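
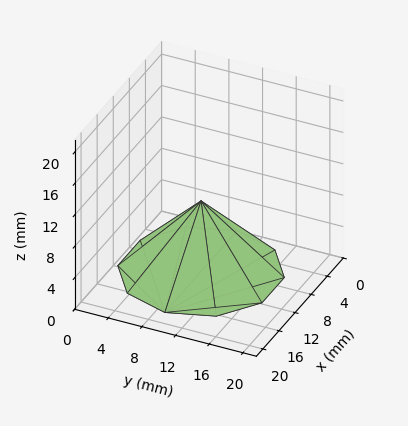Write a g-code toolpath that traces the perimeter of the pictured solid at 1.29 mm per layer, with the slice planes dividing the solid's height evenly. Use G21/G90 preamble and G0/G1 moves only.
Reading the render: the shape is a regular 10-sided pyramid, base circumscribed radius ≈ 9 mm, apex at z ≈ 9 mm (dimensions read to the nearest mm from the axis ticks). For the g-code, the solid's height is divided into equal slices at the stated Δz and each level perimeter traced with G1 moves after a G0 lift.

; perimeter-only toolpath
G21 ; units = mm
G90 ; absolute positioning
G28 ; home
; layer 1
G0 Z1.29
G0 X16.71 Y9.00
G1 X15.24 Y13.53
G1 X11.38 Y16.34
G1 X6.62 Y16.34
G1 X2.76 Y13.53
G1 X1.29 Y9.00
G1 X2.76 Y4.47
G1 X6.62 Y1.66
G1 X11.38 Y1.66
G1 X15.24 Y4.47
G1 X16.71 Y9.00
; layer 2
G0 Z2.57
G0 X15.43 Y9.00
G1 X14.20 Y12.78
G1 X10.99 Y15.11
G1 X7.01 Y15.11
G1 X3.80 Y12.78
G1 X2.57 Y9.00
G1 X3.80 Y5.22
G1 X7.01 Y2.89
G1 X10.99 Y2.89
G1 X14.20 Y5.22
G1 X15.43 Y9.00
; layer 3
G0 Z3.86
G0 X14.14 Y9.00
G1 X13.16 Y12.02
G1 X10.59 Y13.89
G1 X7.41 Y13.89
G1 X4.84 Y12.02
G1 X3.86 Y9.00
G1 X4.84 Y5.98
G1 X7.41 Y4.11
G1 X10.59 Y4.11
G1 X13.16 Y5.98
G1 X14.14 Y9.00
; layer 4
G0 Z5.14
G0 X12.86 Y9.00
G1 X12.12 Y11.27
G1 X10.19 Y12.67
G1 X7.81 Y12.67
G1 X5.88 Y11.27
G1 X5.14 Y9.00
G1 X5.88 Y6.73
G1 X7.81 Y5.33
G1 X10.19 Y5.33
G1 X12.12 Y6.73
G1 X12.86 Y9.00
; layer 5
G0 Z6.43
G0 X11.57 Y9.00
G1 X11.08 Y10.51
G1 X9.79 Y11.45
G1 X8.21 Y11.45
G1 X6.92 Y10.51
G1 X6.43 Y9.00
G1 X6.92 Y7.49
G1 X8.21 Y6.55
G1 X9.79 Y6.55
G1 X11.08 Y7.49
G1 X11.57 Y9.00
; layer 6
G0 Z7.71
G0 X10.29 Y9.00
G1 X10.04 Y9.76
G1 X9.40 Y10.22
G1 X8.60 Y10.22
G1 X7.96 Y9.76
G1 X7.71 Y9.00
G1 X7.96 Y8.24
G1 X8.60 Y7.78
G1 X9.40 Y7.78
G1 X10.04 Y8.24
G1 X10.29 Y9.00
M2 ; end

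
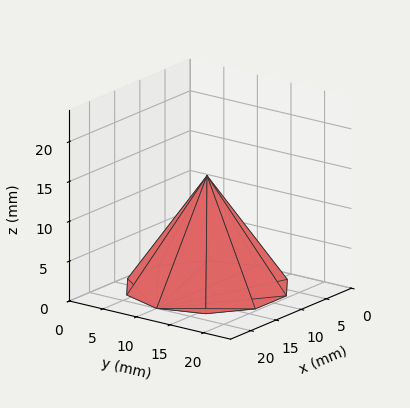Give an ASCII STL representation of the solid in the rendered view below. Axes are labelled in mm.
Reading the render: the shape is a regular 10-sided pyramid, base circumscribed radius ≈ 10 mm, apex at z ≈ 14 mm (dimensions read to the nearest mm from the axis ticks). For the STL, each face is triangulated and given an outward normal.

solid part
  facet normal 0.0000 0.0000 -1.0000
    outer loop
      vertex 13.09 19.51 0.00
      vertex 18.09 15.88 0.00
      vertex 20.00 10.00 0.00
    endloop
  endfacet
  facet normal 0.0000 0.0000 -1.0000
    outer loop
      vertex 6.91 19.51 0.00
      vertex 13.09 19.51 0.00
      vertex 20.00 10.00 0.00
    endloop
  endfacet
  facet normal 0.0000 0.0000 -1.0000
    outer loop
      vertex 1.91 15.88 0.00
      vertex 6.91 19.51 0.00
      vertex 20.00 10.00 0.00
    endloop
  endfacet
  facet normal 0.0000 0.0000 -1.0000
    outer loop
      vertex 0.00 10.00 0.00
      vertex 1.91 15.88 0.00
      vertex 20.00 10.00 0.00
    endloop
  endfacet
  facet normal 0.0000 0.0000 -1.0000
    outer loop
      vertex 1.91 4.12 0.00
      vertex 0.00 10.00 0.00
      vertex 20.00 10.00 0.00
    endloop
  endfacet
  facet normal 0.0000 0.0000 -1.0000
    outer loop
      vertex 6.91 0.49 0.00
      vertex 1.91 4.12 0.00
      vertex 20.00 10.00 0.00
    endloop
  endfacet
  facet normal 0.0000 0.0000 -1.0000
    outer loop
      vertex 13.09 0.49 0.00
      vertex 6.91 0.49 0.00
      vertex 20.00 10.00 0.00
    endloop
  endfacet
  facet normal 0.0000 0.0000 -1.0000
    outer loop
      vertex 18.09 4.12 0.00
      vertex 13.09 0.49 0.00
      vertex 20.00 10.00 0.00
    endloop
  endfacet
  facet normal 0.7867 0.2555 0.5619
    outer loop
      vertex 20.00 10.00 0.00
      vertex 18.09 15.88 0.00
      vertex 10.00 10.00 14.00
    endloop
  endfacet
  facet normal 0.4860 0.6694 0.5620
    outer loop
      vertex 18.09 15.88 0.00
      vertex 13.09 19.51 0.00
      vertex 10.00 10.00 14.00
    endloop
  endfacet
  facet normal 0.0000 0.8272 0.5619
    outer loop
      vertex 13.09 19.51 0.00
      vertex 6.91 19.51 0.00
      vertex 10.00 10.00 14.00
    endloop
  endfacet
  facet normal -0.4860 0.6694 0.5620
    outer loop
      vertex 6.91 19.51 0.00
      vertex 1.91 15.88 0.00
      vertex 10.00 10.00 14.00
    endloop
  endfacet
  facet normal -0.7867 0.2555 0.5619
    outer loop
      vertex 1.91 15.88 0.00
      vertex 0.00 10.00 0.00
      vertex 10.00 10.00 14.00
    endloop
  endfacet
  facet normal -0.7867 -0.2555 0.5619
    outer loop
      vertex 0.00 10.00 0.00
      vertex 1.91 4.12 0.00
      vertex 10.00 10.00 14.00
    endloop
  endfacet
  facet normal -0.4860 -0.6694 0.5620
    outer loop
      vertex 1.91 4.12 0.00
      vertex 6.91 0.49 0.00
      vertex 10.00 10.00 14.00
    endloop
  endfacet
  facet normal 0.0000 -0.8272 0.5619
    outer loop
      vertex 6.91 0.49 0.00
      vertex 13.09 0.49 0.00
      vertex 10.00 10.00 14.00
    endloop
  endfacet
  facet normal 0.4860 -0.6694 0.5620
    outer loop
      vertex 13.09 0.49 0.00
      vertex 18.09 4.12 0.00
      vertex 10.00 10.00 14.00
    endloop
  endfacet
  facet normal 0.7867 -0.2555 0.5619
    outer loop
      vertex 18.09 4.12 0.00
      vertex 20.00 10.00 0.00
      vertex 10.00 10.00 14.00
    endloop
  endfacet
endsolid part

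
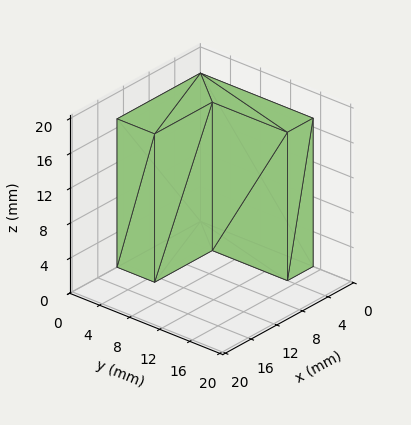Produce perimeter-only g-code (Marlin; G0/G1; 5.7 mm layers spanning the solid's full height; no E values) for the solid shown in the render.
Reading the render: the shape is an L-shaped prism: outer 13 × 15 mm, arm thicknesses ≈ 5 mm (horizontal) and 4 mm (vertical), extruded 17 mm in z (dimensions read to the nearest mm from the axis ticks). For the g-code, the solid's height is divided into equal slices at the stated Δz and each level perimeter traced with G1 moves after a G0 lift.

; perimeter-only toolpath
G21 ; units = mm
G90 ; absolute positioning
G28 ; home
; layer 1
G0 Z5.7
G0 X0.0 Y0.0
G1 X13.0 Y0.0
G1 X13.0 Y5.0
G1 X4.0 Y5.0
G1 X4.0 Y15.0
G1 X0.0 Y15.0
G1 X0.0 Y0.0
; layer 2
G0 Z11.3
G0 X0.0 Y0.0
G1 X13.0 Y0.0
G1 X13.0 Y5.0
G1 X4.0 Y5.0
G1 X4.0 Y15.0
G1 X0.0 Y15.0
G1 X0.0 Y0.0
; layer 3
G0 Z17.0
G0 X0.0 Y0.0
G1 X13.0 Y0.0
G1 X13.0 Y5.0
G1 X4.0 Y5.0
G1 X4.0 Y15.0
G1 X0.0 Y15.0
G1 X0.0 Y0.0
M2 ; end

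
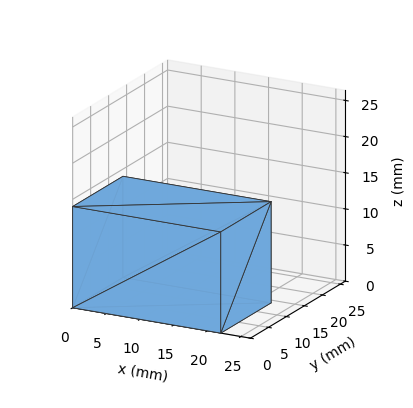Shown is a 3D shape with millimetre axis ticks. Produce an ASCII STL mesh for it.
Reading the render: the shape is a rectangular box, roughly 22 × 14 mm footprint and 14 mm tall (dimensions read to the nearest mm from the axis ticks). For the STL, each face is triangulated and given an outward normal.

solid part
  facet normal 0.0000 0.0000 -1.0000
    outer loop
      vertex 22.0 14.0 0.0
      vertex 22.0 0.0 0.0
      vertex 0.0 0.0 0.0
    endloop
  endfacet
  facet normal 0.0000 0.0000 -1.0000
    outer loop
      vertex 0.0 14.0 0.0
      vertex 22.0 14.0 0.0
      vertex 0.0 0.0 0.0
    endloop
  endfacet
  facet normal 0.0000 0.0000 1.0000
    outer loop
      vertex 0.0 0.0 14.0
      vertex 22.0 0.0 14.0
      vertex 22.0 14.0 14.0
    endloop
  endfacet
  facet normal 0.0000 0.0000 1.0000
    outer loop
      vertex 0.0 0.0 14.0
      vertex 22.0 14.0 14.0
      vertex 0.0 14.0 14.0
    endloop
  endfacet
  facet normal 0.0000 -1.0000 0.0000
    outer loop
      vertex 0.0 0.0 0.0
      vertex 22.0 0.0 0.0
      vertex 22.0 0.0 14.0
    endloop
  endfacet
  facet normal 0.0000 -1.0000 0.0000
    outer loop
      vertex 0.0 0.0 0.0
      vertex 22.0 0.0 14.0
      vertex 0.0 0.0 14.0
    endloop
  endfacet
  facet normal 0.0000 1.0000 0.0000
    outer loop
      vertex 22.0 14.0 14.0
      vertex 22.0 14.0 0.0
      vertex 0.0 14.0 0.0
    endloop
  endfacet
  facet normal 0.0000 1.0000 0.0000
    outer loop
      vertex 0.0 14.0 14.0
      vertex 22.0 14.0 14.0
      vertex 0.0 14.0 0.0
    endloop
  endfacet
  facet normal -1.0000 0.0000 0.0000
    outer loop
      vertex 0.0 14.0 14.0
      vertex 0.0 14.0 0.0
      vertex 0.0 0.0 0.0
    endloop
  endfacet
  facet normal -1.0000 0.0000 0.0000
    outer loop
      vertex 0.0 0.0 14.0
      vertex 0.0 14.0 14.0
      vertex 0.0 0.0 0.0
    endloop
  endfacet
  facet normal 1.0000 0.0000 0.0000
    outer loop
      vertex 22.0 0.0 0.0
      vertex 22.0 14.0 0.0
      vertex 22.0 14.0 14.0
    endloop
  endfacet
  facet normal 1.0000 0.0000 0.0000
    outer loop
      vertex 22.0 0.0 0.0
      vertex 22.0 14.0 14.0
      vertex 22.0 0.0 14.0
    endloop
  endfacet
endsolid part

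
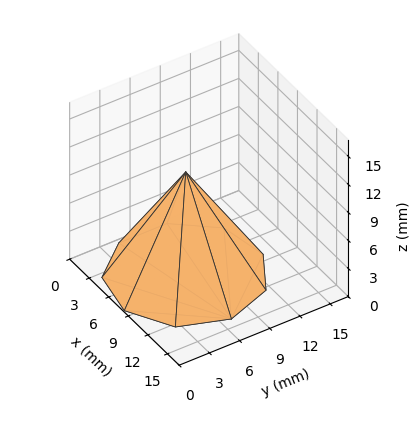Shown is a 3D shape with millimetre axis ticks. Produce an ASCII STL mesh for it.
Reading the render: the shape is a regular 9-sided pyramid, base circumscribed radius ≈ 7 mm, apex at z ≈ 11 mm (dimensions read to the nearest mm from the axis ticks). For the STL, each face is triangulated and given an outward normal.

solid part
  facet normal 0.0000 0.0000 -1.0000
    outer loop
      vertex 8.22 13.89 0.00
      vertex 12.36 11.50 0.00
      vertex 14.00 7.00 0.00
    endloop
  endfacet
  facet normal 0.0000 0.0000 -1.0000
    outer loop
      vertex 3.50 13.06 0.00
      vertex 8.22 13.89 0.00
      vertex 14.00 7.00 0.00
    endloop
  endfacet
  facet normal 0.0000 0.0000 -1.0000
    outer loop
      vertex 0.42 9.39 0.00
      vertex 3.50 13.06 0.00
      vertex 14.00 7.00 0.00
    endloop
  endfacet
  facet normal 0.0000 0.0000 -1.0000
    outer loop
      vertex 0.42 4.61 0.00
      vertex 0.42 9.39 0.00
      vertex 14.00 7.00 0.00
    endloop
  endfacet
  facet normal 0.0000 0.0000 -1.0000
    outer loop
      vertex 3.50 0.94 0.00
      vertex 0.42 4.61 0.00
      vertex 14.00 7.00 0.00
    endloop
  endfacet
  facet normal 0.0000 0.0000 -1.0000
    outer loop
      vertex 8.22 0.11 0.00
      vertex 3.50 0.94 0.00
      vertex 14.00 7.00 0.00
    endloop
  endfacet
  facet normal 0.0000 0.0000 -1.0000
    outer loop
      vertex 12.36 2.50 0.00
      vertex 8.22 0.11 0.00
      vertex 14.00 7.00 0.00
    endloop
  endfacet
  facet normal 0.8064 0.2939 0.5132
    outer loop
      vertex 14.00 7.00 0.00
      vertex 12.36 11.50 0.00
      vertex 7.00 7.00 11.00
    endloop
  endfacet
  facet normal 0.4291 0.7433 0.5132
    outer loop
      vertex 12.36 11.50 0.00
      vertex 8.22 13.89 0.00
      vertex 7.00 7.00 11.00
    endloop
  endfacet
  facet normal -0.1487 0.8454 0.5130
    outer loop
      vertex 8.22 13.89 0.00
      vertex 3.50 13.06 0.00
      vertex 7.00 7.00 11.00
    endloop
  endfacet
  facet normal -0.6574 0.5518 0.5132
    outer loop
      vertex 3.50 13.06 0.00
      vertex 0.42 9.39 0.00
      vertex 7.00 7.00 11.00
    endloop
  endfacet
  facet normal -0.8582 0.0000 0.5133
    outer loop
      vertex 0.42 9.39 0.00
      vertex 0.42 4.61 0.00
      vertex 7.00 7.00 11.00
    endloop
  endfacet
  facet normal -0.6574 -0.5518 0.5132
    outer loop
      vertex 0.42 4.61 0.00
      vertex 3.50 0.94 0.00
      vertex 7.00 7.00 11.00
    endloop
  endfacet
  facet normal -0.1487 -0.8454 0.5130
    outer loop
      vertex 3.50 0.94 0.00
      vertex 8.22 0.11 0.00
      vertex 7.00 7.00 11.00
    endloop
  endfacet
  facet normal 0.4291 -0.7433 0.5132
    outer loop
      vertex 8.22 0.11 0.00
      vertex 12.36 2.50 0.00
      vertex 7.00 7.00 11.00
    endloop
  endfacet
  facet normal 0.8064 -0.2939 0.5132
    outer loop
      vertex 12.36 2.50 0.00
      vertex 14.00 7.00 0.00
      vertex 7.00 7.00 11.00
    endloop
  endfacet
endsolid part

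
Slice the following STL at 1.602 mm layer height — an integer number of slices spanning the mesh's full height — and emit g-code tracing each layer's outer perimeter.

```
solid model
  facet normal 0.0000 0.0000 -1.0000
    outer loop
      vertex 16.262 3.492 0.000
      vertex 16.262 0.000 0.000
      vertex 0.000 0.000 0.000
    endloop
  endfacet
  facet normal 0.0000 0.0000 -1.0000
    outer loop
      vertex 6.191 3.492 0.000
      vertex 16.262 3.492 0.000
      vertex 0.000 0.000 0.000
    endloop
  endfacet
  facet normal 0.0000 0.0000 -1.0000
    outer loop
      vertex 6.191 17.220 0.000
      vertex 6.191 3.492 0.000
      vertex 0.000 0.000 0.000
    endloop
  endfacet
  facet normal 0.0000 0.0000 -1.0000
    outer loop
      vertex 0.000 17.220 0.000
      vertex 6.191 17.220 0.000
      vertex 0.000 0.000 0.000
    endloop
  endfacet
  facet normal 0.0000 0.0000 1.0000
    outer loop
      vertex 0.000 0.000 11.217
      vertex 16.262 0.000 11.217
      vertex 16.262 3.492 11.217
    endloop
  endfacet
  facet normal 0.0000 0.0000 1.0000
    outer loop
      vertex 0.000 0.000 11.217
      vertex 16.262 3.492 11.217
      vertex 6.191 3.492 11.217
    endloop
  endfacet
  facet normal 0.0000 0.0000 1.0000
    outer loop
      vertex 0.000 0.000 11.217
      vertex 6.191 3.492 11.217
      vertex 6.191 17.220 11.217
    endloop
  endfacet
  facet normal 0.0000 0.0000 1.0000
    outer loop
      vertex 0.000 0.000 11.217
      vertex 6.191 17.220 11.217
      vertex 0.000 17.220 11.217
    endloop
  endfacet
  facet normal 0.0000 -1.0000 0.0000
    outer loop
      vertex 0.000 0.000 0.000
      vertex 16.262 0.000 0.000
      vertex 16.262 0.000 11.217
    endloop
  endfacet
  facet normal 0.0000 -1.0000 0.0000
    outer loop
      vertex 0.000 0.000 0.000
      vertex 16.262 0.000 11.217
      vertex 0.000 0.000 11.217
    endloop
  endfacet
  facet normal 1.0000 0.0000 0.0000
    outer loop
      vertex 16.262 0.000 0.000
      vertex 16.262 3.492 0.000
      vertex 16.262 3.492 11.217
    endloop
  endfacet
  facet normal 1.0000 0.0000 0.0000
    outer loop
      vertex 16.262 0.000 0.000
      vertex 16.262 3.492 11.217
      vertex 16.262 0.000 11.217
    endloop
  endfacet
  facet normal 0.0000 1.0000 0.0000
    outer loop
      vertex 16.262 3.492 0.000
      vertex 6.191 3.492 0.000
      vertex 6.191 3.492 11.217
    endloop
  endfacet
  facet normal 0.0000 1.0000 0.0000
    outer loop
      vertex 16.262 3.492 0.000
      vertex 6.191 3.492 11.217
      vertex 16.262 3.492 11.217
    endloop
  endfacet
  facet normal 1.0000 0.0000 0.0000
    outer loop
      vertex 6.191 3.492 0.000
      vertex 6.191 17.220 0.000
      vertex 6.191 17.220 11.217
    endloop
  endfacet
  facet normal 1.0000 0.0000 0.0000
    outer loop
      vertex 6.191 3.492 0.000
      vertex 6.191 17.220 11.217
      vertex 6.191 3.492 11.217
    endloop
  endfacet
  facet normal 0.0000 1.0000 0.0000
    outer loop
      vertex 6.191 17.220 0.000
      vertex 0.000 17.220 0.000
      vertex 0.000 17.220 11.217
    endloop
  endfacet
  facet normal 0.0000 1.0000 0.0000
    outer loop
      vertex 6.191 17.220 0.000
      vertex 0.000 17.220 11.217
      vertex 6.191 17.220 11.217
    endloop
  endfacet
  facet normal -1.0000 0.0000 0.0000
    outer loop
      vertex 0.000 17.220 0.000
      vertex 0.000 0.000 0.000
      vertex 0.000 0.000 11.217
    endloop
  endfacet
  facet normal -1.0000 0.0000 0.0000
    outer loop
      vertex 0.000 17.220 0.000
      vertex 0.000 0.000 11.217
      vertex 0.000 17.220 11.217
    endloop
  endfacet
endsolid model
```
; perimeter-only toolpath
G21 ; units = mm
G90 ; absolute positioning
G28 ; home
; layer 1
G0 Z1.602
G0 X0.000 Y0.000
G1 X16.262 Y0.000
G1 X16.262 Y3.492
G1 X6.191 Y3.492
G1 X6.191 Y17.220
G1 X0.000 Y17.220
G1 X0.000 Y0.000
; layer 2
G0 Z3.205
G0 X0.000 Y0.000
G1 X16.262 Y0.000
G1 X16.262 Y3.492
G1 X6.191 Y3.492
G1 X6.191 Y17.220
G1 X0.000 Y17.220
G1 X0.000 Y0.000
; layer 3
G0 Z4.807
G0 X0.000 Y0.000
G1 X16.262 Y0.000
G1 X16.262 Y3.492
G1 X6.191 Y3.492
G1 X6.191 Y17.220
G1 X0.000 Y17.220
G1 X0.000 Y0.000
; layer 4
G0 Z6.410
G0 X0.000 Y0.000
G1 X16.262 Y0.000
G1 X16.262 Y3.492
G1 X6.191 Y3.492
G1 X6.191 Y17.220
G1 X0.000 Y17.220
G1 X0.000 Y0.000
; layer 5
G0 Z8.012
G0 X0.000 Y0.000
G1 X16.262 Y0.000
G1 X16.262 Y3.492
G1 X6.191 Y3.492
G1 X6.191 Y17.220
G1 X0.000 Y17.220
G1 X0.000 Y0.000
; layer 6
G0 Z9.615
G0 X0.000 Y0.000
G1 X16.262 Y0.000
G1 X16.262 Y3.492
G1 X6.191 Y3.492
G1 X6.191 Y17.220
G1 X0.000 Y17.220
G1 X0.000 Y0.000
; layer 7
G0 Z11.217
G0 X0.000 Y0.000
G1 X16.262 Y0.000
G1 X16.262 Y3.492
G1 X6.191 Y3.492
G1 X6.191 Y17.220
G1 X0.000 Y17.220
G1 X0.000 Y0.000
M2 ; end

The solid is an L-shaped prism: outer 16.3 × 17.2 mm, arm thicknesses ≈ 3.49 mm (horizontal) and 6.19 mm (vertical), extruded 11.2 mm in z. Slicing at Δz = 1.602 mm — 7 equal slices spanning the solid's height, so layer i sits at z = i·h/7 — gives 7 non-empty perimeters. Each is a 6-segment closed polygon; G0 lifts to the layer z and rapids to the start vertex, then G1 traces the edges.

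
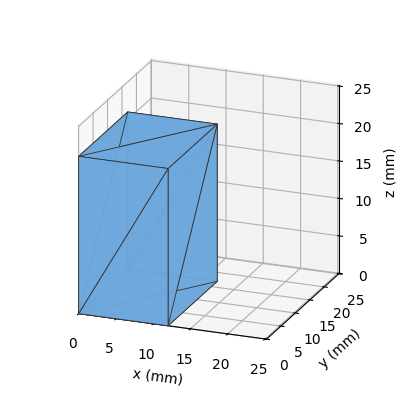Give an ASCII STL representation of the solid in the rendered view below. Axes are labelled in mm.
Reading the render: the shape is a rectangular box, roughly 12 × 17 mm footprint and 21 mm tall (dimensions read to the nearest mm from the axis ticks). For the STL, each face is triangulated and given an outward normal.

solid part
  facet normal 0.0000 0.0000 -1.0000
    outer loop
      vertex 12.00 17.00 0.00
      vertex 12.00 0.00 0.00
      vertex 0.00 0.00 0.00
    endloop
  endfacet
  facet normal 0.0000 0.0000 -1.0000
    outer loop
      vertex 0.00 17.00 0.00
      vertex 12.00 17.00 0.00
      vertex 0.00 0.00 0.00
    endloop
  endfacet
  facet normal 0.0000 0.0000 1.0000
    outer loop
      vertex 0.00 0.00 21.00
      vertex 12.00 0.00 21.00
      vertex 12.00 17.00 21.00
    endloop
  endfacet
  facet normal 0.0000 0.0000 1.0000
    outer loop
      vertex 0.00 0.00 21.00
      vertex 12.00 17.00 21.00
      vertex 0.00 17.00 21.00
    endloop
  endfacet
  facet normal 0.0000 -1.0000 0.0000
    outer loop
      vertex 0.00 0.00 0.00
      vertex 12.00 0.00 0.00
      vertex 12.00 0.00 21.00
    endloop
  endfacet
  facet normal 0.0000 -1.0000 0.0000
    outer loop
      vertex 0.00 0.00 0.00
      vertex 12.00 0.00 21.00
      vertex 0.00 0.00 21.00
    endloop
  endfacet
  facet normal 0.0000 1.0000 0.0000
    outer loop
      vertex 12.00 17.00 21.00
      vertex 12.00 17.00 0.00
      vertex 0.00 17.00 0.00
    endloop
  endfacet
  facet normal 0.0000 1.0000 0.0000
    outer loop
      vertex 0.00 17.00 21.00
      vertex 12.00 17.00 21.00
      vertex 0.00 17.00 0.00
    endloop
  endfacet
  facet normal -1.0000 0.0000 0.0000
    outer loop
      vertex 0.00 17.00 21.00
      vertex 0.00 17.00 0.00
      vertex 0.00 0.00 0.00
    endloop
  endfacet
  facet normal -1.0000 0.0000 0.0000
    outer loop
      vertex 0.00 0.00 21.00
      vertex 0.00 17.00 21.00
      vertex 0.00 0.00 0.00
    endloop
  endfacet
  facet normal 1.0000 0.0000 0.0000
    outer loop
      vertex 12.00 0.00 0.00
      vertex 12.00 17.00 0.00
      vertex 12.00 17.00 21.00
    endloop
  endfacet
  facet normal 1.0000 0.0000 0.0000
    outer loop
      vertex 12.00 0.00 0.00
      vertex 12.00 17.00 21.00
      vertex 12.00 0.00 21.00
    endloop
  endfacet
endsolid part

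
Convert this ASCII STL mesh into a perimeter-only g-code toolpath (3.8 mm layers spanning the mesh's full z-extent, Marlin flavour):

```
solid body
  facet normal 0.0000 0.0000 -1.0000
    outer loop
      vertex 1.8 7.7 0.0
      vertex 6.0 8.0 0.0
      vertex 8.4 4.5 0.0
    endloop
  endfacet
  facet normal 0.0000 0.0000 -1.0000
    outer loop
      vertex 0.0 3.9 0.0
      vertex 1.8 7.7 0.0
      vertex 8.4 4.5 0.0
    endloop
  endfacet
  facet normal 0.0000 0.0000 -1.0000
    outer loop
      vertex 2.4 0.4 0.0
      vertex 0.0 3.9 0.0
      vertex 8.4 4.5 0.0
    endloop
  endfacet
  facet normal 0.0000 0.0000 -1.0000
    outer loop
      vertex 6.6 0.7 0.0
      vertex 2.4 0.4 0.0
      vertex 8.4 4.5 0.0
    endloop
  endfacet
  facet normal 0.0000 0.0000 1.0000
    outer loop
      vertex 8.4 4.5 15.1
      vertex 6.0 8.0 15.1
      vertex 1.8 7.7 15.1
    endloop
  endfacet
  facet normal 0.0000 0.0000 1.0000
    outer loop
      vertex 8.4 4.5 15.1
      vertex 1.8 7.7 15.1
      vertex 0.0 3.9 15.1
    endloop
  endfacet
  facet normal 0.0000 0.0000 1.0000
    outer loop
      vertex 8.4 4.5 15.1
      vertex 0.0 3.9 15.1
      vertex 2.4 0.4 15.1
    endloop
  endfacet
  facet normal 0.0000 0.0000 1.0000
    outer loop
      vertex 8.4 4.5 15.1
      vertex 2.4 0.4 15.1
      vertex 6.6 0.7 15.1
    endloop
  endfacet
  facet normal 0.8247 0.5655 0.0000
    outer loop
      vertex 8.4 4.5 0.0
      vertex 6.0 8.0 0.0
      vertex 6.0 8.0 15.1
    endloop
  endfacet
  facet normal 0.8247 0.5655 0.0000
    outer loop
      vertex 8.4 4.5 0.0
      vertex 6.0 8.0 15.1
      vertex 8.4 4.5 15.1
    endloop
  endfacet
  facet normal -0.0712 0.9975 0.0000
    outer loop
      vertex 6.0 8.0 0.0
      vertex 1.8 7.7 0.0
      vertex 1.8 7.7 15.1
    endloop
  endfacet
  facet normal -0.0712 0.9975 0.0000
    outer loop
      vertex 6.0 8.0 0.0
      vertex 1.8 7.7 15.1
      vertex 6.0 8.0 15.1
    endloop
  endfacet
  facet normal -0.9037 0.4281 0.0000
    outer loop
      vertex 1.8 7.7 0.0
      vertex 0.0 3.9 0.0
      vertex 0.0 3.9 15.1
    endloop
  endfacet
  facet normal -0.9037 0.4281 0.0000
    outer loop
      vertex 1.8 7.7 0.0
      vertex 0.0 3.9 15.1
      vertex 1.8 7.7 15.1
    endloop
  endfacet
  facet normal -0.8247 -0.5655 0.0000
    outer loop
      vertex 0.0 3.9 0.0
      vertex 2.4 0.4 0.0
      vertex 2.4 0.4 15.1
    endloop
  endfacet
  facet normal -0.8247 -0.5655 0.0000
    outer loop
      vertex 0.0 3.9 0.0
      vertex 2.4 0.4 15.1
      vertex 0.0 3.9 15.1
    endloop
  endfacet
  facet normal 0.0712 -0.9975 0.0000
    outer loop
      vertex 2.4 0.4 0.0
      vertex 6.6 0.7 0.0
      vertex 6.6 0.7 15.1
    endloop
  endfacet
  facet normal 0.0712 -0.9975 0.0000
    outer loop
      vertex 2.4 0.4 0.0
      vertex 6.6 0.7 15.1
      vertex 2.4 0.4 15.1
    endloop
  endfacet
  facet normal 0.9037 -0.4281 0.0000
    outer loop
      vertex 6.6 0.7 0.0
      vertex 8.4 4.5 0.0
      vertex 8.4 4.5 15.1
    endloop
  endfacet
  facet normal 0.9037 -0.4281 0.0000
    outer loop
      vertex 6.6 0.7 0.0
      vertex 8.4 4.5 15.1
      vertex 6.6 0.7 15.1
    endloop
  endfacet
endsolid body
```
; perimeter-only toolpath
G21 ; units = mm
G90 ; absolute positioning
G28 ; home
; layer 1
G0 Z3.8
G0 X8.4 Y4.5
G1 X6.0 Y8.0
G1 X1.8 Y7.7
G1 X0.0 Y3.9
G1 X2.4 Y0.4
G1 X6.6 Y0.7
G1 X8.4 Y4.5
; layer 2
G0 Z7.5
G0 X8.4 Y4.5
G1 X6.0 Y8.0
G1 X1.8 Y7.7
G1 X0.0 Y3.9
G1 X2.4 Y0.4
G1 X6.6 Y0.7
G1 X8.4 Y4.5
; layer 3
G0 Z11.3
G0 X8.4 Y4.5
G1 X6.0 Y8.0
G1 X1.8 Y7.7
G1 X0.0 Y3.9
G1 X2.4 Y0.4
G1 X6.6 Y0.7
G1 X8.4 Y4.5
; layer 4
G0 Z15.1
G0 X8.4 Y4.5
G1 X6.0 Y8.0
G1 X1.8 Y7.7
G1 X0.0 Y3.9
G1 X2.4 Y0.4
G1 X6.6 Y0.7
G1 X8.4 Y4.5
M2 ; end

The solid is a regular 6-sided prism (a cylinder approximated with 6 flat sides), circumscribed radius ≈ 4.2 mm, height ≈ 15.1 mm. Slicing at Δz = 3.8 mm — 4 equal slices spanning the solid's height, so layer i sits at z = i·h/4 — gives 4 non-empty perimeters. Each is a 6-segment closed polygon; G0 lifts to the layer z and rapids to the start vertex, then G1 traces the edges.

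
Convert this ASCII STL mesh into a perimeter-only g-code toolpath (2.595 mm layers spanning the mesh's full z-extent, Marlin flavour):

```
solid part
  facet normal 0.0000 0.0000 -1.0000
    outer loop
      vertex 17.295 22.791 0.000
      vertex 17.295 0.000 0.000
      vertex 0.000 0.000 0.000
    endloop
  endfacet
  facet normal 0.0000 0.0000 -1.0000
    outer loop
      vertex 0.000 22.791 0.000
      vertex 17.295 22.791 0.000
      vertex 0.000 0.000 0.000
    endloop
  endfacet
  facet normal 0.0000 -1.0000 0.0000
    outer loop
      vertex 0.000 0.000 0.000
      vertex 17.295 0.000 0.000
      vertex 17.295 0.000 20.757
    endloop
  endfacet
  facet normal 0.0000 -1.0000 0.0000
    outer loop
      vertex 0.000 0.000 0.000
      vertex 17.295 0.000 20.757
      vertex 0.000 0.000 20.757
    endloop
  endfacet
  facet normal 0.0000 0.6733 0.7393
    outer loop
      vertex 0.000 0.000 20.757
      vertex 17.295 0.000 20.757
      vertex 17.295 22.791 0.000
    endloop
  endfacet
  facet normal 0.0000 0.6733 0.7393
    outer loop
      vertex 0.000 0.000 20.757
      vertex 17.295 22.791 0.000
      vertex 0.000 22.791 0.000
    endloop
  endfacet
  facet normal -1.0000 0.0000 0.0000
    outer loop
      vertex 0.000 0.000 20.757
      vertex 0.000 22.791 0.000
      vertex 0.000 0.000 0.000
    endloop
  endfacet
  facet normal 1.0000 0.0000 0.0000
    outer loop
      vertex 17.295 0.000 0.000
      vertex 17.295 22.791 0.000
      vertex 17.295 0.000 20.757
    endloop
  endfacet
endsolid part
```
; perimeter-only toolpath
G21 ; units = mm
G90 ; absolute positioning
G28 ; home
; layer 1
G0 Z2.595
G0 X0.000 Y0.000
G1 X17.295 Y0.000
G1 X17.295 Y19.942
G1 X0.000 Y19.942
G1 X0.000 Y0.000
; layer 2
G0 Z5.189
G0 X0.000 Y0.000
G1 X17.295 Y0.000
G1 X17.295 Y17.093
G1 X0.000 Y17.093
G1 X0.000 Y0.000
; layer 3
G0 Z7.784
G0 X0.000 Y0.000
G1 X17.295 Y0.000
G1 X17.295 Y14.244
G1 X0.000 Y14.244
G1 X0.000 Y0.000
; layer 4
G0 Z10.379
G0 X0.000 Y0.000
G1 X17.295 Y0.000
G1 X17.295 Y11.396
G1 X0.000 Y11.396
G1 X0.000 Y0.000
; layer 5
G0 Z12.973
G0 X0.000 Y0.000
G1 X17.295 Y0.000
G1 X17.295 Y8.547
G1 X0.000 Y8.547
G1 X0.000 Y0.000
; layer 6
G0 Z15.568
G0 X0.000 Y0.000
G1 X17.295 Y0.000
G1 X17.295 Y5.698
G1 X0.000 Y5.698
G1 X0.000 Y0.000
; layer 7
G0 Z18.162
G0 X0.000 Y0.000
G1 X17.295 Y0.000
G1 X17.295 Y2.849
G1 X0.000 Y2.849
G1 X0.000 Y0.000
M2 ; end

The solid is a wedge (ramp): 17.3 × 22.8 mm base, rising to 20.8 mm along the y=0 edge and sloping linearly to z=0 at y=22.8. Slicing at Δz = 2.595 mm — 8 equal slices spanning the solid's height, so layer i sits at z = i·h/8 — gives 7 non-empty perimeters. Each is a 4-segment closed polygon; G0 lifts to the layer z and rapids to the start vertex, then G1 traces the edges. The cross-section shrinks linearly with z (the slice at the apex is degenerate and omitted).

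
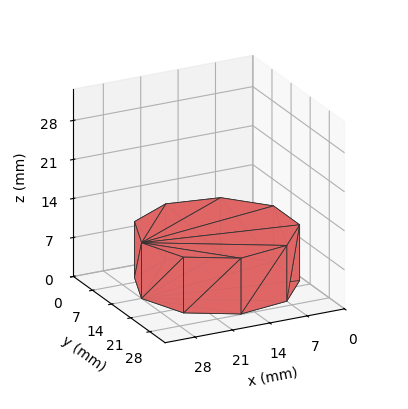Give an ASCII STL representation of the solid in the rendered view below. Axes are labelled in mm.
Reading the render: the shape is a regular 9-sided prism (a cylinder approximated with 9 flat sides), circumscribed radius ≈ 14 mm, height ≈ 10 mm (dimensions read to the nearest mm from the axis ticks). For the STL, each face is triangulated and given an outward normal.

solid part
  facet normal 0.0000 0.0000 -1.0000
    outer loop
      vertex 16.431 27.787 0.000
      vertex 24.725 22.999 0.000
      vertex 28.000 14.000 0.000
    endloop
  endfacet
  facet normal 0.0000 0.0000 -1.0000
    outer loop
      vertex 7.000 26.124 0.000
      vertex 16.431 27.787 0.000
      vertex 28.000 14.000 0.000
    endloop
  endfacet
  facet normal 0.0000 0.0000 -1.0000
    outer loop
      vertex 0.844 18.788 0.000
      vertex 7.000 26.124 0.000
      vertex 28.000 14.000 0.000
    endloop
  endfacet
  facet normal 0.0000 0.0000 -1.0000
    outer loop
      vertex 0.844 9.212 0.000
      vertex 0.844 18.788 0.000
      vertex 28.000 14.000 0.000
    endloop
  endfacet
  facet normal 0.0000 0.0000 -1.0000
    outer loop
      vertex 7.000 1.876 0.000
      vertex 0.844 9.212 0.000
      vertex 28.000 14.000 0.000
    endloop
  endfacet
  facet normal 0.0000 0.0000 -1.0000
    outer loop
      vertex 16.431 0.213 0.000
      vertex 7.000 1.876 0.000
      vertex 28.000 14.000 0.000
    endloop
  endfacet
  facet normal 0.0000 0.0000 -1.0000
    outer loop
      vertex 24.725 5.001 0.000
      vertex 16.431 0.213 0.000
      vertex 28.000 14.000 0.000
    endloop
  endfacet
  facet normal 0.0000 0.0000 1.0000
    outer loop
      vertex 28.000 14.000 10.000
      vertex 24.725 22.999 10.000
      vertex 16.431 27.787 10.000
    endloop
  endfacet
  facet normal 0.0000 0.0000 1.0000
    outer loop
      vertex 28.000 14.000 10.000
      vertex 16.431 27.787 10.000
      vertex 7.000 26.124 10.000
    endloop
  endfacet
  facet normal 0.0000 0.0000 1.0000
    outer loop
      vertex 28.000 14.000 10.000
      vertex 7.000 26.124 10.000
      vertex 0.844 18.788 10.000
    endloop
  endfacet
  facet normal 0.0000 0.0000 1.0000
    outer loop
      vertex 28.000 14.000 10.000
      vertex 0.844 18.788 10.000
      vertex 0.844 9.212 10.000
    endloop
  endfacet
  facet normal 0.0000 0.0000 1.0000
    outer loop
      vertex 28.000 14.000 10.000
      vertex 0.844 9.212 10.000
      vertex 7.000 1.876 10.000
    endloop
  endfacet
  facet normal 0.0000 0.0000 1.0000
    outer loop
      vertex 28.000 14.000 10.000
      vertex 7.000 1.876 10.000
      vertex 16.431 0.213 10.000
    endloop
  endfacet
  facet normal 0.0000 0.0000 1.0000
    outer loop
      vertex 28.000 14.000 10.000
      vertex 16.431 0.213 10.000
      vertex 24.725 5.001 10.000
    endloop
  endfacet
  facet normal 0.9397 0.3420 0.0000
    outer loop
      vertex 28.000 14.000 0.000
      vertex 24.725 22.999 0.000
      vertex 24.725 22.999 10.000
    endloop
  endfacet
  facet normal 0.9397 0.3420 0.0000
    outer loop
      vertex 28.000 14.000 0.000
      vertex 24.725 22.999 10.000
      vertex 28.000 14.000 10.000
    endloop
  endfacet
  facet normal 0.5000 0.8660 0.0000
    outer loop
      vertex 24.725 22.999 0.000
      vertex 16.431 27.787 0.000
      vertex 16.431 27.787 10.000
    endloop
  endfacet
  facet normal 0.5000 0.8660 0.0000
    outer loop
      vertex 24.725 22.999 0.000
      vertex 16.431 27.787 10.000
      vertex 24.725 22.999 10.000
    endloop
  endfacet
  facet normal -0.1737 0.9848 0.0000
    outer loop
      vertex 16.431 27.787 0.000
      vertex 7.000 26.124 0.000
      vertex 7.000 26.124 10.000
    endloop
  endfacet
  facet normal -0.1737 0.9848 0.0000
    outer loop
      vertex 16.431 27.787 0.000
      vertex 7.000 26.124 10.000
      vertex 16.431 27.787 10.000
    endloop
  endfacet
  facet normal -0.7660 0.6428 0.0000
    outer loop
      vertex 7.000 26.124 0.000
      vertex 0.844 18.788 0.000
      vertex 0.844 18.788 10.000
    endloop
  endfacet
  facet normal -0.7660 0.6428 0.0000
    outer loop
      vertex 7.000 26.124 0.000
      vertex 0.844 18.788 10.000
      vertex 7.000 26.124 10.000
    endloop
  endfacet
  facet normal -1.0000 0.0000 0.0000
    outer loop
      vertex 0.844 18.788 0.000
      vertex 0.844 9.212 0.000
      vertex 0.844 9.212 10.000
    endloop
  endfacet
  facet normal -1.0000 0.0000 0.0000
    outer loop
      vertex 0.844 18.788 0.000
      vertex 0.844 9.212 10.000
      vertex 0.844 18.788 10.000
    endloop
  endfacet
  facet normal -0.7660 -0.6428 0.0000
    outer loop
      vertex 0.844 9.212 0.000
      vertex 7.000 1.876 0.000
      vertex 7.000 1.876 10.000
    endloop
  endfacet
  facet normal -0.7660 -0.6428 0.0000
    outer loop
      vertex 0.844 9.212 0.000
      vertex 7.000 1.876 10.000
      vertex 0.844 9.212 10.000
    endloop
  endfacet
  facet normal -0.1737 -0.9848 0.0000
    outer loop
      vertex 7.000 1.876 0.000
      vertex 16.431 0.213 0.000
      vertex 16.431 0.213 10.000
    endloop
  endfacet
  facet normal -0.1737 -0.9848 0.0000
    outer loop
      vertex 7.000 1.876 0.000
      vertex 16.431 0.213 10.000
      vertex 7.000 1.876 10.000
    endloop
  endfacet
  facet normal 0.5000 -0.8660 0.0000
    outer loop
      vertex 16.431 0.213 0.000
      vertex 24.725 5.001 0.000
      vertex 24.725 5.001 10.000
    endloop
  endfacet
  facet normal 0.5000 -0.8660 0.0000
    outer loop
      vertex 16.431 0.213 0.000
      vertex 24.725 5.001 10.000
      vertex 16.431 0.213 10.000
    endloop
  endfacet
  facet normal 0.9397 -0.3420 0.0000
    outer loop
      vertex 24.725 5.001 0.000
      vertex 28.000 14.000 0.000
      vertex 28.000 14.000 10.000
    endloop
  endfacet
  facet normal 0.9397 -0.3420 0.0000
    outer loop
      vertex 24.725 5.001 0.000
      vertex 28.000 14.000 10.000
      vertex 24.725 5.001 10.000
    endloop
  endfacet
endsolid part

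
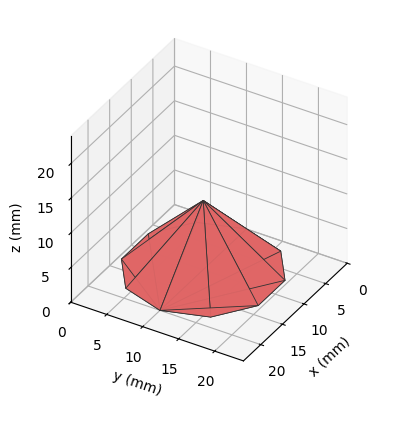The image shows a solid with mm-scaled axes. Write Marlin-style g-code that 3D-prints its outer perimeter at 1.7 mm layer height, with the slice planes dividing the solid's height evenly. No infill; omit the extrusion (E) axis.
Reading the render: the shape is a regular 10-sided pyramid, base circumscribed radius ≈ 10 mm, apex at z ≈ 10 mm (dimensions read to the nearest mm from the axis ticks). For the g-code, the solid's height is divided into equal slices at the stated Δz and each level perimeter traced with G1 moves after a G0 lift.

; perimeter-only toolpath
G21 ; units = mm
G90 ; absolute positioning
G28 ; home
; layer 1
G0 Z1.7
G0 X18.3 Y10.0
G1 X16.8 Y14.9
G1 X12.6 Y17.9
G1 X7.4 Y17.9
G1 X3.3 Y14.9
G1 X1.7 Y10.0
G1 X3.3 Y5.1
G1 X7.4 Y2.1
G1 X12.6 Y2.1
G1 X16.8 Y5.1
G1 X18.3 Y10.0
; layer 2
G0 Z3.3
G0 X16.7 Y10.0
G1 X15.4 Y13.9
G1 X12.1 Y16.3
G1 X7.9 Y16.3
G1 X4.6 Y13.9
G1 X3.3 Y10.0
G1 X4.6 Y6.1
G1 X7.9 Y3.7
G1 X12.1 Y3.7
G1 X15.4 Y6.1
G1 X16.7 Y10.0
; layer 3
G0 Z5.0
G0 X15.0 Y10.0
G1 X14.1 Y12.9
G1 X11.6 Y14.8
G1 X8.4 Y14.8
G1 X6.0 Y12.9
G1 X5.0 Y10.0
G1 X6.0 Y7.0
G1 X8.4 Y5.2
G1 X11.6 Y5.2
G1 X14.1 Y7.0
G1 X15.0 Y10.0
; layer 4
G0 Z6.7
G0 X13.3 Y10.0
G1 X12.7 Y12.0
G1 X11.0 Y13.2
G1 X9.0 Y13.2
G1 X7.3 Y12.0
G1 X6.7 Y10.0
G1 X7.3 Y8.0
G1 X9.0 Y6.8
G1 X11.0 Y6.8
G1 X12.7 Y8.0
G1 X13.3 Y10.0
; layer 5
G0 Z8.3
G0 X11.7 Y10.0
G1 X11.3 Y11.0
G1 X10.5 Y11.6
G1 X9.5 Y11.6
G1 X8.7 Y11.0
G1 X8.3 Y10.0
G1 X8.7 Y9.0
G1 X9.5 Y8.4
G1 X10.5 Y8.4
G1 X11.3 Y9.0
G1 X11.7 Y10.0
M2 ; end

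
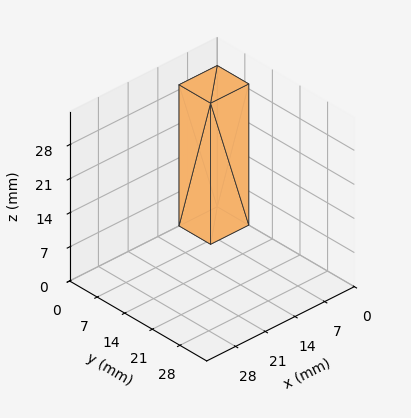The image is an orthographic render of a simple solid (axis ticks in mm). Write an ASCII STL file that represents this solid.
Reading the render: the shape is a rectangular box, roughly 9 × 8 mm footprint and 29 mm tall (dimensions read to the nearest mm from the axis ticks). For the STL, each face is triangulated and given an outward normal.

solid part
  facet normal 0.0000 0.0000 -1.0000
    outer loop
      vertex 9.0 8.0 0.0
      vertex 9.0 0.0 0.0
      vertex 0.0 0.0 0.0
    endloop
  endfacet
  facet normal 0.0000 0.0000 -1.0000
    outer loop
      vertex 0.0 8.0 0.0
      vertex 9.0 8.0 0.0
      vertex 0.0 0.0 0.0
    endloop
  endfacet
  facet normal 0.0000 0.0000 1.0000
    outer loop
      vertex 0.0 0.0 29.0
      vertex 9.0 0.0 29.0
      vertex 9.0 8.0 29.0
    endloop
  endfacet
  facet normal 0.0000 0.0000 1.0000
    outer loop
      vertex 0.0 0.0 29.0
      vertex 9.0 8.0 29.0
      vertex 0.0 8.0 29.0
    endloop
  endfacet
  facet normal 0.0000 -1.0000 0.0000
    outer loop
      vertex 0.0 0.0 0.0
      vertex 9.0 0.0 0.0
      vertex 9.0 0.0 29.0
    endloop
  endfacet
  facet normal 0.0000 -1.0000 0.0000
    outer loop
      vertex 0.0 0.0 0.0
      vertex 9.0 0.0 29.0
      vertex 0.0 0.0 29.0
    endloop
  endfacet
  facet normal 0.0000 1.0000 0.0000
    outer loop
      vertex 9.0 8.0 29.0
      vertex 9.0 8.0 0.0
      vertex 0.0 8.0 0.0
    endloop
  endfacet
  facet normal 0.0000 1.0000 0.0000
    outer loop
      vertex 0.0 8.0 29.0
      vertex 9.0 8.0 29.0
      vertex 0.0 8.0 0.0
    endloop
  endfacet
  facet normal -1.0000 0.0000 0.0000
    outer loop
      vertex 0.0 8.0 29.0
      vertex 0.0 8.0 0.0
      vertex 0.0 0.0 0.0
    endloop
  endfacet
  facet normal -1.0000 0.0000 0.0000
    outer loop
      vertex 0.0 0.0 29.0
      vertex 0.0 8.0 29.0
      vertex 0.0 0.0 0.0
    endloop
  endfacet
  facet normal 1.0000 0.0000 0.0000
    outer loop
      vertex 9.0 0.0 0.0
      vertex 9.0 8.0 0.0
      vertex 9.0 8.0 29.0
    endloop
  endfacet
  facet normal 1.0000 0.0000 0.0000
    outer loop
      vertex 9.0 0.0 0.0
      vertex 9.0 8.0 29.0
      vertex 9.0 0.0 29.0
    endloop
  endfacet
endsolid part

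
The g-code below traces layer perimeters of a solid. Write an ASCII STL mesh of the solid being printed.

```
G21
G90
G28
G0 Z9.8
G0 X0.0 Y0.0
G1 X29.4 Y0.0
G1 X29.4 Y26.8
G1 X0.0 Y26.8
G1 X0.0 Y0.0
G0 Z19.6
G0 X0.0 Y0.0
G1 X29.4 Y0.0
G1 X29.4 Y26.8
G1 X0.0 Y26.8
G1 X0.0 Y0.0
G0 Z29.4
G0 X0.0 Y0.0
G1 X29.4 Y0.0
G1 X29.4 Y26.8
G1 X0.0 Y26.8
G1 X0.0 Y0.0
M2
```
solid part
  facet normal 0.0000 0.0000 -1.0000
    outer loop
      vertex 29.4 26.8 0.0
      vertex 29.4 0.0 0.0
      vertex 0.0 0.0 0.0
    endloop
  endfacet
  facet normal 0.0000 0.0000 -1.0000
    outer loop
      vertex 0.0 26.8 0.0
      vertex 29.4 26.8 0.0
      vertex 0.0 0.0 0.0
    endloop
  endfacet
  facet normal 0.0000 0.0000 1.0000
    outer loop
      vertex 0.0 0.0 29.4
      vertex 29.4 0.0 29.4
      vertex 29.4 26.8 29.4
    endloop
  endfacet
  facet normal 0.0000 0.0000 1.0000
    outer loop
      vertex 0.0 0.0 29.4
      vertex 29.4 26.8 29.4
      vertex 0.0 26.8 29.4
    endloop
  endfacet
  facet normal 0.0000 -1.0000 0.0000
    outer loop
      vertex 0.0 0.0 0.0
      vertex 29.4 0.0 0.0
      vertex 29.4 0.0 29.4
    endloop
  endfacet
  facet normal 0.0000 -1.0000 0.0000
    outer loop
      vertex 0.0 0.0 0.0
      vertex 29.4 0.0 29.4
      vertex 0.0 0.0 29.4
    endloop
  endfacet
  facet normal 0.0000 1.0000 0.0000
    outer loop
      vertex 29.4 26.8 29.4
      vertex 29.4 26.8 0.0
      vertex 0.0 26.8 0.0
    endloop
  endfacet
  facet normal 0.0000 1.0000 0.0000
    outer loop
      vertex 0.0 26.8 29.4
      vertex 29.4 26.8 29.4
      vertex 0.0 26.8 0.0
    endloop
  endfacet
  facet normal -1.0000 0.0000 0.0000
    outer loop
      vertex 0.0 26.8 29.4
      vertex 0.0 26.8 0.0
      vertex 0.0 0.0 0.0
    endloop
  endfacet
  facet normal -1.0000 0.0000 0.0000
    outer loop
      vertex 0.0 0.0 29.4
      vertex 0.0 26.8 29.4
      vertex 0.0 0.0 0.0
    endloop
  endfacet
  facet normal 1.0000 0.0000 0.0000
    outer loop
      vertex 29.4 0.0 0.0
      vertex 29.4 26.8 0.0
      vertex 29.4 26.8 29.4
    endloop
  endfacet
  facet normal 1.0000 0.0000 0.0000
    outer loop
      vertex 29.4 0.0 0.0
      vertex 29.4 26.8 29.4
      vertex 29.4 0.0 29.4
    endloop
  endfacet
endsolid part

The G0 Z moves step by Δz≈9.8 mm. Every layer's G1 loop is the same polygon, so the solid is a straight extrusion of it from z=0 to z≈29.4. Closing with flat bottom and top caps and triangulating gives 12 facets — a rectangular box, roughly 29.4 × 26.8 mm footprint and 29.4 mm tall.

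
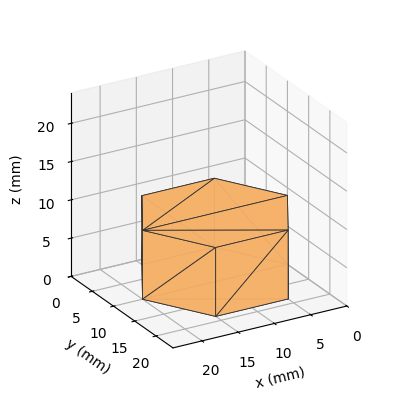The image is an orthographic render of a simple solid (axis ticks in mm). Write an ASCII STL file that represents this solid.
Reading the render: the shape is a regular 6-sided prism (a cylinder approximated with 6 flat sides), circumscribed radius ≈ 10 mm, height ≈ 9 mm (dimensions read to the nearest mm from the axis ticks). For the STL, each face is triangulated and given an outward normal.

solid part
  facet normal 0.0000 0.0000 -1.0000
    outer loop
      vertex 5.0 18.7 0.0
      vertex 15.0 18.7 0.0
      vertex 20.0 10.0 0.0
    endloop
  endfacet
  facet normal 0.0000 0.0000 -1.0000
    outer loop
      vertex 0.0 10.0 0.0
      vertex 5.0 18.7 0.0
      vertex 20.0 10.0 0.0
    endloop
  endfacet
  facet normal 0.0000 0.0000 -1.0000
    outer loop
      vertex 5.0 1.3 0.0
      vertex 0.0 10.0 0.0
      vertex 20.0 10.0 0.0
    endloop
  endfacet
  facet normal 0.0000 0.0000 -1.0000
    outer loop
      vertex 15.0 1.3 0.0
      vertex 5.0 1.3 0.0
      vertex 20.0 10.0 0.0
    endloop
  endfacet
  facet normal 0.0000 0.0000 1.0000
    outer loop
      vertex 20.0 10.0 9.0
      vertex 15.0 18.7 9.0
      vertex 5.0 18.7 9.0
    endloop
  endfacet
  facet normal 0.0000 0.0000 1.0000
    outer loop
      vertex 20.0 10.0 9.0
      vertex 5.0 18.7 9.0
      vertex 0.0 10.0 9.0
    endloop
  endfacet
  facet normal 0.0000 0.0000 1.0000
    outer loop
      vertex 20.0 10.0 9.0
      vertex 0.0 10.0 9.0
      vertex 5.0 1.3 9.0
    endloop
  endfacet
  facet normal 0.0000 0.0000 1.0000
    outer loop
      vertex 20.0 10.0 9.0
      vertex 5.0 1.3 9.0
      vertex 15.0 1.3 9.0
    endloop
  endfacet
  facet normal 0.8670 0.4983 0.0000
    outer loop
      vertex 20.0 10.0 0.0
      vertex 15.0 18.7 0.0
      vertex 15.0 18.7 9.0
    endloop
  endfacet
  facet normal 0.8670 0.4983 0.0000
    outer loop
      vertex 20.0 10.0 0.0
      vertex 15.0 18.7 9.0
      vertex 20.0 10.0 9.0
    endloop
  endfacet
  facet normal 0.0000 1.0000 0.0000
    outer loop
      vertex 15.0 18.7 0.0
      vertex 5.0 18.7 0.0
      vertex 5.0 18.7 9.0
    endloop
  endfacet
  facet normal 0.0000 1.0000 0.0000
    outer loop
      vertex 15.0 18.7 0.0
      vertex 5.0 18.7 9.0
      vertex 15.0 18.7 9.0
    endloop
  endfacet
  facet normal -0.8670 0.4983 0.0000
    outer loop
      vertex 5.0 18.7 0.0
      vertex 0.0 10.0 0.0
      vertex 0.0 10.0 9.0
    endloop
  endfacet
  facet normal -0.8670 0.4983 0.0000
    outer loop
      vertex 5.0 18.7 0.0
      vertex 0.0 10.0 9.0
      vertex 5.0 18.7 9.0
    endloop
  endfacet
  facet normal -0.8670 -0.4983 0.0000
    outer loop
      vertex 0.0 10.0 0.0
      vertex 5.0 1.3 0.0
      vertex 5.0 1.3 9.0
    endloop
  endfacet
  facet normal -0.8670 -0.4983 0.0000
    outer loop
      vertex 0.0 10.0 0.0
      vertex 5.0 1.3 9.0
      vertex 0.0 10.0 9.0
    endloop
  endfacet
  facet normal 0.0000 -1.0000 0.0000
    outer loop
      vertex 5.0 1.3 0.0
      vertex 15.0 1.3 0.0
      vertex 15.0 1.3 9.0
    endloop
  endfacet
  facet normal 0.0000 -1.0000 0.0000
    outer loop
      vertex 5.0 1.3 0.0
      vertex 15.0 1.3 9.0
      vertex 5.0 1.3 9.0
    endloop
  endfacet
  facet normal 0.8670 -0.4983 0.0000
    outer loop
      vertex 15.0 1.3 0.0
      vertex 20.0 10.0 0.0
      vertex 20.0 10.0 9.0
    endloop
  endfacet
  facet normal 0.8670 -0.4983 0.0000
    outer loop
      vertex 15.0 1.3 0.0
      vertex 20.0 10.0 9.0
      vertex 15.0 1.3 9.0
    endloop
  endfacet
endsolid part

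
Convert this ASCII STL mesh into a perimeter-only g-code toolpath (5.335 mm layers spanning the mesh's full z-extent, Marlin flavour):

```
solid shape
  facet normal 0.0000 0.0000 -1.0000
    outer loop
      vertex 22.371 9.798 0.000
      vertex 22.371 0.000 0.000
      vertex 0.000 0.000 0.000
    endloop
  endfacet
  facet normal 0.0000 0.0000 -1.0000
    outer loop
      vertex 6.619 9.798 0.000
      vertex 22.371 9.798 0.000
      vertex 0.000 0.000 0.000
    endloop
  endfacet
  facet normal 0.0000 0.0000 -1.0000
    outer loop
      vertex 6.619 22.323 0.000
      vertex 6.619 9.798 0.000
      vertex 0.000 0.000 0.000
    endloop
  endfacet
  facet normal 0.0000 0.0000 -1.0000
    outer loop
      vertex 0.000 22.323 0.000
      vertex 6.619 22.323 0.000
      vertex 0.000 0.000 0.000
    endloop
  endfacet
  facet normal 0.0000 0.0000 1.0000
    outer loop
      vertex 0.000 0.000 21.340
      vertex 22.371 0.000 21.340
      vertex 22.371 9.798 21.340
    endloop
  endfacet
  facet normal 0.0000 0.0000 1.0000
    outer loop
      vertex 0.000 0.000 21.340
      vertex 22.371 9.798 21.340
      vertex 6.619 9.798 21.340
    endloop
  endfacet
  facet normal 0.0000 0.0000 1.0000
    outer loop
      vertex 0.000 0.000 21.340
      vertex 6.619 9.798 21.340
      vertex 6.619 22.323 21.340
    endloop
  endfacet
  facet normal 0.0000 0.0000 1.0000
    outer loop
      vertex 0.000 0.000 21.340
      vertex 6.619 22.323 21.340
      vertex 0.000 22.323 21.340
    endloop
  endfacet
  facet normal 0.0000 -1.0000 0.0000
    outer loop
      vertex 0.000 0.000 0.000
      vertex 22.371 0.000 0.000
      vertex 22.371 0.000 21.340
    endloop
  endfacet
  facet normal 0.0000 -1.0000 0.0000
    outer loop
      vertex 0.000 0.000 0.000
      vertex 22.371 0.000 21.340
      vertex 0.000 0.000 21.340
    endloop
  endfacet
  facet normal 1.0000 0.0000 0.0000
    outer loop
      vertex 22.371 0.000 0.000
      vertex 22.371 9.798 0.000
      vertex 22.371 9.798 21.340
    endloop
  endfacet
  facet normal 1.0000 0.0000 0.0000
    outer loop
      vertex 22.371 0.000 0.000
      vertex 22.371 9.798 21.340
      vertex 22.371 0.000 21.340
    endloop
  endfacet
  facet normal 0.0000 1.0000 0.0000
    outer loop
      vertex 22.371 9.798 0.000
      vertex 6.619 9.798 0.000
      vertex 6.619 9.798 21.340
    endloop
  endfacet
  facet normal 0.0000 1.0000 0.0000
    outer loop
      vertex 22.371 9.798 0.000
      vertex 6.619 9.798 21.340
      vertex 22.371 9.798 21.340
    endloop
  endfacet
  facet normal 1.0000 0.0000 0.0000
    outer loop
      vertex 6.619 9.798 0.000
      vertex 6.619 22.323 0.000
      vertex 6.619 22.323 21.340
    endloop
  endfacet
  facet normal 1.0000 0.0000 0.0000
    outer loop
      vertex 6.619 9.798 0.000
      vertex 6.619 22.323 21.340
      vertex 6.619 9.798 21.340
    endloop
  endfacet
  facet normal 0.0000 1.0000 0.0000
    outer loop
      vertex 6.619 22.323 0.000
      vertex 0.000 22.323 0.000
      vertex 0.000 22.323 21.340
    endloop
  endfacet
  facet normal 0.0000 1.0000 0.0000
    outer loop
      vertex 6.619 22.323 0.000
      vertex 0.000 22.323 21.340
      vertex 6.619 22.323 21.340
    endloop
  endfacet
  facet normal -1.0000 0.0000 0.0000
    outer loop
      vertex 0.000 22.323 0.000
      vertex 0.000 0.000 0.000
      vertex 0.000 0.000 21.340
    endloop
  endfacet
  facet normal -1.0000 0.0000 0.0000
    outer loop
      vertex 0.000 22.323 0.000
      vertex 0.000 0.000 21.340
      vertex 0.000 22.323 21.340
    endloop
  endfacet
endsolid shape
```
; perimeter-only toolpath
G21 ; units = mm
G90 ; absolute positioning
G28 ; home
; layer 1
G0 Z5.335
G0 X0.000 Y0.000
G1 X22.371 Y0.000
G1 X22.371 Y9.798
G1 X6.619 Y9.798
G1 X6.619 Y22.323
G1 X0.000 Y22.323
G1 X0.000 Y0.000
; layer 2
G0 Z10.670
G0 X0.000 Y0.000
G1 X22.371 Y0.000
G1 X22.371 Y9.798
G1 X6.619 Y9.798
G1 X6.619 Y22.323
G1 X0.000 Y22.323
G1 X0.000 Y0.000
; layer 3
G0 Z16.005
G0 X0.000 Y0.000
G1 X22.371 Y0.000
G1 X22.371 Y9.798
G1 X6.619 Y9.798
G1 X6.619 Y22.323
G1 X0.000 Y22.323
G1 X0.000 Y0.000
; layer 4
G0 Z21.340
G0 X0.000 Y0.000
G1 X22.371 Y0.000
G1 X22.371 Y9.798
G1 X6.619 Y9.798
G1 X6.619 Y22.323
G1 X0.000 Y22.323
G1 X0.000 Y0.000
M2 ; end

The solid is an L-shaped prism: outer 22.4 × 22.3 mm, arm thicknesses ≈ 9.8 mm (horizontal) and 6.62 mm (vertical), extruded 21.3 mm in z. Slicing at Δz = 5.335 mm — 4 equal slices spanning the solid's height, so layer i sits at z = i·h/4 — gives 4 non-empty perimeters. Each is a 6-segment closed polygon; G0 lifts to the layer z and rapids to the start vertex, then G1 traces the edges.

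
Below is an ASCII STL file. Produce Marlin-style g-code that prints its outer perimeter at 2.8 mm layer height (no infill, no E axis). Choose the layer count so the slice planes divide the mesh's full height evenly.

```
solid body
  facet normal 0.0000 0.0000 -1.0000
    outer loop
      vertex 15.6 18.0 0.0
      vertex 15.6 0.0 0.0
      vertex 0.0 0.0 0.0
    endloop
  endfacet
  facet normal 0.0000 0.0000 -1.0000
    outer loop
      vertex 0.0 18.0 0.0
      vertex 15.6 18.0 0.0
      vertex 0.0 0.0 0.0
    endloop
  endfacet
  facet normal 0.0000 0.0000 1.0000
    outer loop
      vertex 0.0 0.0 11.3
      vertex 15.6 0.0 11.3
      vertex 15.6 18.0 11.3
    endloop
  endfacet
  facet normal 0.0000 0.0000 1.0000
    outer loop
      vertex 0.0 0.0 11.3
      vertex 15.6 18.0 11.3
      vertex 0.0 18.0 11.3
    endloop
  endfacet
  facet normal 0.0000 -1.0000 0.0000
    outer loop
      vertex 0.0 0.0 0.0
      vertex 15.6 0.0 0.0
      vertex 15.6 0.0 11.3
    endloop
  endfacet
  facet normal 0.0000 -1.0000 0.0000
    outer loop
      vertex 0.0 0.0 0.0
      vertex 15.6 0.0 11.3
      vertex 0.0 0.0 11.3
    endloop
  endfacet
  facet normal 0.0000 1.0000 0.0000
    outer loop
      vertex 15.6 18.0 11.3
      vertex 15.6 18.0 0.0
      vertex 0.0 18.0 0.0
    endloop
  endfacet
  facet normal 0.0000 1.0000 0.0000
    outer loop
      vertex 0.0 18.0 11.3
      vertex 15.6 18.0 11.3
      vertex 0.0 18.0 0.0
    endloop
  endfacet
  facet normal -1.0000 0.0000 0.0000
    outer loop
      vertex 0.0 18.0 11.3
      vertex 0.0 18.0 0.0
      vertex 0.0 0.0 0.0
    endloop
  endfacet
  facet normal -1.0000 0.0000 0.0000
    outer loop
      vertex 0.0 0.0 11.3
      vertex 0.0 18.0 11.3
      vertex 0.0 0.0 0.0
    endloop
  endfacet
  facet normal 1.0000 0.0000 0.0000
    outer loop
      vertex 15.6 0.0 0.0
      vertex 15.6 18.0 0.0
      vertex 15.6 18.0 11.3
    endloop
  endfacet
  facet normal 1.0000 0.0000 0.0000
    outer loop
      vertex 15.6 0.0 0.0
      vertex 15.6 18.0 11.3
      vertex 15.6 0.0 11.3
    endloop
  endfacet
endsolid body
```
; perimeter-only toolpath
G21 ; units = mm
G90 ; absolute positioning
G28 ; home
; layer 1
G0 Z2.8
G0 X0.0 Y0.0
G1 X15.6 Y0.0
G1 X15.6 Y18.0
G1 X0.0 Y18.0
G1 X0.0 Y0.0
; layer 2
G0 Z5.7
G0 X0.0 Y0.0
G1 X15.6 Y0.0
G1 X15.6 Y18.0
G1 X0.0 Y18.0
G1 X0.0 Y0.0
; layer 3
G0 Z8.5
G0 X0.0 Y0.0
G1 X15.6 Y0.0
G1 X15.6 Y18.0
G1 X0.0 Y18.0
G1 X0.0 Y0.0
; layer 4
G0 Z11.3
G0 X0.0 Y0.0
G1 X15.6 Y0.0
G1 X15.6 Y18.0
G1 X0.0 Y18.0
G1 X0.0 Y0.0
M2 ; end

The solid is a rectangular box, roughly 15.6 × 18 mm footprint and 11.3 mm tall. Slicing at Δz = 2.8 mm — 4 equal slices spanning the solid's height, so layer i sits at z = i·h/4 — gives 4 non-empty perimeters. Each is a 4-segment closed polygon; G0 lifts to the layer z and rapids to the start vertex, then G1 traces the edges.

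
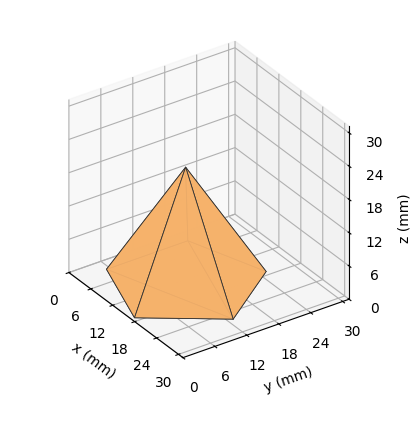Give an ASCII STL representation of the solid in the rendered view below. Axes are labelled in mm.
Reading the render: the shape is a regular 5-sided pyramid, base circumscribed radius ≈ 13 mm, apex at z ≈ 21 mm (dimensions read to the nearest mm from the axis ticks). For the STL, each face is triangulated and given an outward normal.

solid part
  facet normal 0.0000 0.0000 -1.0000
    outer loop
      vertex 2.48 20.64 0.00
      vertex 17.02 25.36 0.00
      vertex 26.00 13.00 0.00
    endloop
  endfacet
  facet normal 0.0000 0.0000 -1.0000
    outer loop
      vertex 2.48 5.36 0.00
      vertex 2.48 20.64 0.00
      vertex 26.00 13.00 0.00
    endloop
  endfacet
  facet normal 0.0000 0.0000 -1.0000
    outer loop
      vertex 17.02 0.64 0.00
      vertex 2.48 5.36 0.00
      vertex 26.00 13.00 0.00
    endloop
  endfacet
  facet normal 0.7234 0.5256 0.4478
    outer loop
      vertex 26.00 13.00 0.00
      vertex 17.02 25.36 0.00
      vertex 13.00 13.00 21.00
    endloop
  endfacet
  facet normal -0.2761 0.8505 0.4477
    outer loop
      vertex 17.02 25.36 0.00
      vertex 2.48 20.64 0.00
      vertex 13.00 13.00 21.00
    endloop
  endfacet
  facet normal -0.8941 0.0000 0.4479
    outer loop
      vertex 2.48 20.64 0.00
      vertex 2.48 5.36 0.00
      vertex 13.00 13.00 21.00
    endloop
  endfacet
  facet normal -0.2761 -0.8505 0.4477
    outer loop
      vertex 2.48 5.36 0.00
      vertex 17.02 0.64 0.00
      vertex 13.00 13.00 21.00
    endloop
  endfacet
  facet normal 0.7234 -0.5256 0.4478
    outer loop
      vertex 17.02 0.64 0.00
      vertex 26.00 13.00 0.00
      vertex 13.00 13.00 21.00
    endloop
  endfacet
endsolid part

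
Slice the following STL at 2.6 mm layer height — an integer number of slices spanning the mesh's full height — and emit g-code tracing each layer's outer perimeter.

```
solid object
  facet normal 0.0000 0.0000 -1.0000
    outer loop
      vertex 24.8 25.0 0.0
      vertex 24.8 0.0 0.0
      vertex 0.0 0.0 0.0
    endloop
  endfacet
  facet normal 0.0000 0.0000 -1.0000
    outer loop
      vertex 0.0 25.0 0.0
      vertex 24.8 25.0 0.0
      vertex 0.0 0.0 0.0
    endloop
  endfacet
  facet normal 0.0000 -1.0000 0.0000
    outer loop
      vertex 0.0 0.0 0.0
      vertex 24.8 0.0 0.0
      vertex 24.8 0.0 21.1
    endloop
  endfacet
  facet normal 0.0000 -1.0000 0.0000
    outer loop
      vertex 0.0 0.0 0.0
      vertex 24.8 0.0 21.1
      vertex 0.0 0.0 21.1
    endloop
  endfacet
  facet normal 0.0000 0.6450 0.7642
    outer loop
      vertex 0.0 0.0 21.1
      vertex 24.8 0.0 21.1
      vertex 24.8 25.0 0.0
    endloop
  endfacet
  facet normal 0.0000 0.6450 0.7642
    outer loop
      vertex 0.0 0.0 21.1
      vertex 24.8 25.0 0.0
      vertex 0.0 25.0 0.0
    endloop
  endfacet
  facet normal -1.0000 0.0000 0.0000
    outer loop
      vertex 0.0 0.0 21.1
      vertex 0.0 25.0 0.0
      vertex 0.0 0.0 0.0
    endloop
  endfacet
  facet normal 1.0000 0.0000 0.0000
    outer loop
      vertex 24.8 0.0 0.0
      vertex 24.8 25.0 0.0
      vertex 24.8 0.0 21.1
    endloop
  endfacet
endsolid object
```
; perimeter-only toolpath
G21 ; units = mm
G90 ; absolute positioning
G28 ; home
; layer 1
G0 Z2.6
G0 X0.0 Y0.0
G1 X24.8 Y0.0
G1 X24.8 Y21.9
G1 X0.0 Y21.9
G1 X0.0 Y0.0
; layer 2
G0 Z5.3
G0 X0.0 Y0.0
G1 X24.8 Y0.0
G1 X24.8 Y18.8
G1 X0.0 Y18.8
G1 X0.0 Y0.0
; layer 3
G0 Z7.9
G0 X0.0 Y0.0
G1 X24.8 Y0.0
G1 X24.8 Y15.6
G1 X0.0 Y15.6
G1 X0.0 Y0.0
; layer 4
G0 Z10.6
G0 X0.0 Y0.0
G1 X24.8 Y0.0
G1 X24.8 Y12.5
G1 X0.0 Y12.5
G1 X0.0 Y0.0
; layer 5
G0 Z13.2
G0 X0.0 Y0.0
G1 X24.8 Y0.0
G1 X24.8 Y9.4
G1 X0.0 Y9.4
G1 X0.0 Y0.0
; layer 6
G0 Z15.8
G0 X0.0 Y0.0
G1 X24.8 Y0.0
G1 X24.8 Y6.2
G1 X0.0 Y6.2
G1 X0.0 Y0.0
; layer 7
G0 Z18.5
G0 X0.0 Y0.0
G1 X24.8 Y0.0
G1 X24.8 Y3.1
G1 X0.0 Y3.1
G1 X0.0 Y0.0
M2 ; end

The solid is a wedge (ramp): 24.8 × 25 mm base, rising to 21.1 mm along the y=0 edge and sloping linearly to z=0 at y=25. Slicing at Δz = 2.6 mm — 8 equal slices spanning the solid's height, so layer i sits at z = i·h/8 — gives 7 non-empty perimeters. Each is a 4-segment closed polygon; G0 lifts to the layer z and rapids to the start vertex, then G1 traces the edges. The cross-section shrinks linearly with z (the slice at the apex is degenerate and omitted).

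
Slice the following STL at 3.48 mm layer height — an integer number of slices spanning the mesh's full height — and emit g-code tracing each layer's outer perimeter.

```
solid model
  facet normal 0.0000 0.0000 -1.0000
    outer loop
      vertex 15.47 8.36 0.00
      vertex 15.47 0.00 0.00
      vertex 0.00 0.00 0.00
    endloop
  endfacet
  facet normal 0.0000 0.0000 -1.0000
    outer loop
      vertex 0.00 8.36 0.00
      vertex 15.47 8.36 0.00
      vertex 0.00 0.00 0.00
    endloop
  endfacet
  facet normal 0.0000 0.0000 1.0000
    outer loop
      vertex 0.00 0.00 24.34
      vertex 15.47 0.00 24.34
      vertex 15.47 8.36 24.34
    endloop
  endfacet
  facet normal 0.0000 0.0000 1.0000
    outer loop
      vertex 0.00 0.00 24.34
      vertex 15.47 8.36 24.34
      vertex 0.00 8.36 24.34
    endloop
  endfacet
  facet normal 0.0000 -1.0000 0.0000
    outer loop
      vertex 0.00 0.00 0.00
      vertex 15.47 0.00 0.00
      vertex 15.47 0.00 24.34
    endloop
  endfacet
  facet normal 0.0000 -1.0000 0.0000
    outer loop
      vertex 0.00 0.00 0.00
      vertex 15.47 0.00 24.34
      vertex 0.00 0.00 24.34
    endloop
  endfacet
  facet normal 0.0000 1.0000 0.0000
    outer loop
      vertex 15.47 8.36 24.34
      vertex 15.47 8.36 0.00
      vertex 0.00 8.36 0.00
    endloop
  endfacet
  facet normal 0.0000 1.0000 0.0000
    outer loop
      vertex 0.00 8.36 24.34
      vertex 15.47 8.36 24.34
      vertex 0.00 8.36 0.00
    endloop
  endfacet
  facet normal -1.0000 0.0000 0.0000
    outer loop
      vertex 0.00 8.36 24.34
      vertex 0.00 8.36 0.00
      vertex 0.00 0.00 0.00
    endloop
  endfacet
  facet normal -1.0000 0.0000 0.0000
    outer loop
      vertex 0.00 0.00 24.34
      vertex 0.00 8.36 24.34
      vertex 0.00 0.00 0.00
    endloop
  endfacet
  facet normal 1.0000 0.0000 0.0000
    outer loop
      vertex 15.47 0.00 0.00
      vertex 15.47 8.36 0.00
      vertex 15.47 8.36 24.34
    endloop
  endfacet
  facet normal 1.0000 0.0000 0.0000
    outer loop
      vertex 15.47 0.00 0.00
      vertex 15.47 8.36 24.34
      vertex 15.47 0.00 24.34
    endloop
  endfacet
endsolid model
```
; perimeter-only toolpath
G21 ; units = mm
G90 ; absolute positioning
G28 ; home
; layer 1
G0 Z3.48
G0 X0.00 Y0.00
G1 X15.47 Y0.00
G1 X15.47 Y8.36
G1 X0.00 Y8.36
G1 X0.00 Y0.00
; layer 2
G0 Z6.95
G0 X0.00 Y0.00
G1 X15.47 Y0.00
G1 X15.47 Y8.36
G1 X0.00 Y8.36
G1 X0.00 Y0.00
; layer 3
G0 Z10.43
G0 X0.00 Y0.00
G1 X15.47 Y0.00
G1 X15.47 Y8.36
G1 X0.00 Y8.36
G1 X0.00 Y0.00
; layer 4
G0 Z13.91
G0 X0.00 Y0.00
G1 X15.47 Y0.00
G1 X15.47 Y8.36
G1 X0.00 Y8.36
G1 X0.00 Y0.00
; layer 5
G0 Z17.39
G0 X0.00 Y0.00
G1 X15.47 Y0.00
G1 X15.47 Y8.36
G1 X0.00 Y8.36
G1 X0.00 Y0.00
; layer 6
G0 Z20.86
G0 X0.00 Y0.00
G1 X15.47 Y0.00
G1 X15.47 Y8.36
G1 X0.00 Y8.36
G1 X0.00 Y0.00
; layer 7
G0 Z24.34
G0 X0.00 Y0.00
G1 X15.47 Y0.00
G1 X15.47 Y8.36
G1 X0.00 Y8.36
G1 X0.00 Y0.00
M2 ; end

The solid is a rectangular box, roughly 15.5 × 8.36 mm footprint and 24.3 mm tall. Slicing at Δz = 3.48 mm — 7 equal slices spanning the solid's height, so layer i sits at z = i·h/7 — gives 7 non-empty perimeters. Each is a 4-segment closed polygon; G0 lifts to the layer z and rapids to the start vertex, then G1 traces the edges.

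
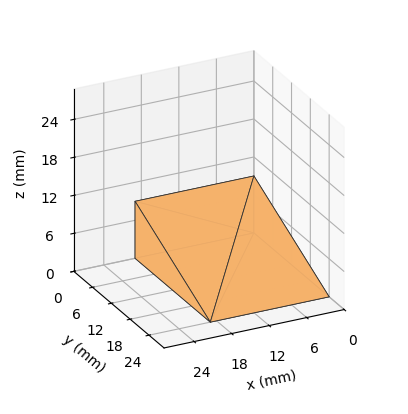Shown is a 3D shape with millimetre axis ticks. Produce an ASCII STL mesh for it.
Reading the render: the shape is a wedge (ramp): 19 × 24 mm base, rising to 9 mm along the y=0 edge and sloping linearly to z=0 at y=24 (dimensions read to the nearest mm from the axis ticks). For the STL, each face is triangulated and given an outward normal.

solid part
  facet normal 0.0000 0.0000 -1.0000
    outer loop
      vertex 19.00 24.00 0.00
      vertex 19.00 0.00 0.00
      vertex 0.00 0.00 0.00
    endloop
  endfacet
  facet normal 0.0000 0.0000 -1.0000
    outer loop
      vertex 0.00 24.00 0.00
      vertex 19.00 24.00 0.00
      vertex 0.00 0.00 0.00
    endloop
  endfacet
  facet normal 0.0000 -1.0000 0.0000
    outer loop
      vertex 0.00 0.00 0.00
      vertex 19.00 0.00 0.00
      vertex 19.00 0.00 9.00
    endloop
  endfacet
  facet normal 0.0000 -1.0000 0.0000
    outer loop
      vertex 0.00 0.00 0.00
      vertex 19.00 0.00 9.00
      vertex 0.00 0.00 9.00
    endloop
  endfacet
  facet normal 0.0000 0.3511 0.9363
    outer loop
      vertex 0.00 0.00 9.00
      vertex 19.00 0.00 9.00
      vertex 19.00 24.00 0.00
    endloop
  endfacet
  facet normal 0.0000 0.3511 0.9363
    outer loop
      vertex 0.00 0.00 9.00
      vertex 19.00 24.00 0.00
      vertex 0.00 24.00 0.00
    endloop
  endfacet
  facet normal -1.0000 0.0000 0.0000
    outer loop
      vertex 0.00 0.00 9.00
      vertex 0.00 24.00 0.00
      vertex 0.00 0.00 0.00
    endloop
  endfacet
  facet normal 1.0000 0.0000 0.0000
    outer loop
      vertex 19.00 0.00 0.00
      vertex 19.00 24.00 0.00
      vertex 19.00 0.00 9.00
    endloop
  endfacet
endsolid part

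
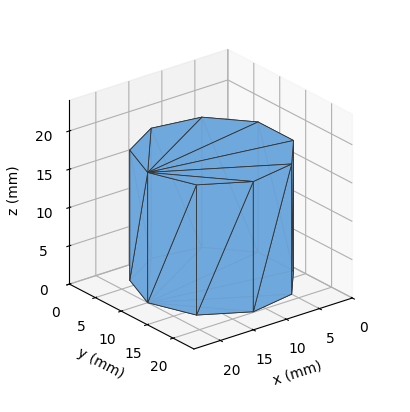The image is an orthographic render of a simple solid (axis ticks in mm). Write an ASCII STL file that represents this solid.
Reading the render: the shape is a regular 9-sided prism (a cylinder approximated with 9 flat sides), circumscribed radius ≈ 10 mm, height ≈ 17 mm (dimensions read to the nearest mm from the axis ticks). For the STL, each face is triangulated and given an outward normal.

solid part
  facet normal 0.0000 0.0000 -1.0000
    outer loop
      vertex 11.74 19.85 0.00
      vertex 17.66 16.43 0.00
      vertex 20.00 10.00 0.00
    endloop
  endfacet
  facet normal 0.0000 0.0000 -1.0000
    outer loop
      vertex 5.00 18.66 0.00
      vertex 11.74 19.85 0.00
      vertex 20.00 10.00 0.00
    endloop
  endfacet
  facet normal 0.0000 0.0000 -1.0000
    outer loop
      vertex 0.60 13.42 0.00
      vertex 5.00 18.66 0.00
      vertex 20.00 10.00 0.00
    endloop
  endfacet
  facet normal 0.0000 0.0000 -1.0000
    outer loop
      vertex 0.60 6.58 0.00
      vertex 0.60 13.42 0.00
      vertex 20.00 10.00 0.00
    endloop
  endfacet
  facet normal 0.0000 0.0000 -1.0000
    outer loop
      vertex 5.00 1.34 0.00
      vertex 0.60 6.58 0.00
      vertex 20.00 10.00 0.00
    endloop
  endfacet
  facet normal 0.0000 0.0000 -1.0000
    outer loop
      vertex 11.74 0.15 0.00
      vertex 5.00 1.34 0.00
      vertex 20.00 10.00 0.00
    endloop
  endfacet
  facet normal 0.0000 0.0000 -1.0000
    outer loop
      vertex 17.66 3.57 0.00
      vertex 11.74 0.15 0.00
      vertex 20.00 10.00 0.00
    endloop
  endfacet
  facet normal 0.0000 0.0000 1.0000
    outer loop
      vertex 20.00 10.00 17.00
      vertex 17.66 16.43 17.00
      vertex 11.74 19.85 17.00
    endloop
  endfacet
  facet normal 0.0000 0.0000 1.0000
    outer loop
      vertex 20.00 10.00 17.00
      vertex 11.74 19.85 17.00
      vertex 5.00 18.66 17.00
    endloop
  endfacet
  facet normal 0.0000 0.0000 1.0000
    outer loop
      vertex 20.00 10.00 17.00
      vertex 5.00 18.66 17.00
      vertex 0.60 13.42 17.00
    endloop
  endfacet
  facet normal 0.0000 0.0000 1.0000
    outer loop
      vertex 20.00 10.00 17.00
      vertex 0.60 13.42 17.00
      vertex 0.60 6.58 17.00
    endloop
  endfacet
  facet normal 0.0000 0.0000 1.0000
    outer loop
      vertex 20.00 10.00 17.00
      vertex 0.60 6.58 17.00
      vertex 5.00 1.34 17.00
    endloop
  endfacet
  facet normal 0.0000 0.0000 1.0000
    outer loop
      vertex 20.00 10.00 17.00
      vertex 5.00 1.34 17.00
      vertex 11.74 0.15 17.00
    endloop
  endfacet
  facet normal 0.0000 0.0000 1.0000
    outer loop
      vertex 20.00 10.00 17.00
      vertex 11.74 0.15 17.00
      vertex 17.66 3.57 17.00
    endloop
  endfacet
  facet normal 0.9397 0.3420 0.0000
    outer loop
      vertex 20.00 10.00 0.00
      vertex 17.66 16.43 0.00
      vertex 17.66 16.43 17.00
    endloop
  endfacet
  facet normal 0.9397 0.3420 0.0000
    outer loop
      vertex 20.00 10.00 0.00
      vertex 17.66 16.43 17.00
      vertex 20.00 10.00 17.00
    endloop
  endfacet
  facet normal 0.5002 0.8659 0.0000
    outer loop
      vertex 17.66 16.43 0.00
      vertex 11.74 19.85 0.00
      vertex 11.74 19.85 17.00
    endloop
  endfacet
  facet normal 0.5002 0.8659 0.0000
    outer loop
      vertex 17.66 16.43 0.00
      vertex 11.74 19.85 17.00
      vertex 17.66 16.43 17.00
    endloop
  endfacet
  facet normal -0.1739 0.9848 0.0000
    outer loop
      vertex 11.74 19.85 0.00
      vertex 5.00 18.66 0.00
      vertex 5.00 18.66 17.00
    endloop
  endfacet
  facet normal -0.1739 0.9848 0.0000
    outer loop
      vertex 11.74 19.85 0.00
      vertex 5.00 18.66 17.00
      vertex 11.74 19.85 17.00
    endloop
  endfacet
  facet normal -0.7658 0.6431 0.0000
    outer loop
      vertex 5.00 18.66 0.00
      vertex 0.60 13.42 0.00
      vertex 0.60 13.42 17.00
    endloop
  endfacet
  facet normal -0.7658 0.6431 0.0000
    outer loop
      vertex 5.00 18.66 0.00
      vertex 0.60 13.42 17.00
      vertex 5.00 18.66 17.00
    endloop
  endfacet
  facet normal -1.0000 0.0000 0.0000
    outer loop
      vertex 0.60 13.42 0.00
      vertex 0.60 6.58 0.00
      vertex 0.60 6.58 17.00
    endloop
  endfacet
  facet normal -1.0000 0.0000 0.0000
    outer loop
      vertex 0.60 13.42 0.00
      vertex 0.60 6.58 17.00
      vertex 0.60 13.42 17.00
    endloop
  endfacet
  facet normal -0.7658 -0.6431 0.0000
    outer loop
      vertex 0.60 6.58 0.00
      vertex 5.00 1.34 0.00
      vertex 5.00 1.34 17.00
    endloop
  endfacet
  facet normal -0.7658 -0.6431 0.0000
    outer loop
      vertex 0.60 6.58 0.00
      vertex 5.00 1.34 17.00
      vertex 0.60 6.58 17.00
    endloop
  endfacet
  facet normal -0.1739 -0.9848 0.0000
    outer loop
      vertex 5.00 1.34 0.00
      vertex 11.74 0.15 0.00
      vertex 11.74 0.15 17.00
    endloop
  endfacet
  facet normal -0.1739 -0.9848 0.0000
    outer loop
      vertex 5.00 1.34 0.00
      vertex 11.74 0.15 17.00
      vertex 5.00 1.34 17.00
    endloop
  endfacet
  facet normal 0.5002 -0.8659 0.0000
    outer loop
      vertex 11.74 0.15 0.00
      vertex 17.66 3.57 0.00
      vertex 17.66 3.57 17.00
    endloop
  endfacet
  facet normal 0.5002 -0.8659 0.0000
    outer loop
      vertex 11.74 0.15 0.00
      vertex 17.66 3.57 17.00
      vertex 11.74 0.15 17.00
    endloop
  endfacet
  facet normal 0.9397 -0.3420 0.0000
    outer loop
      vertex 17.66 3.57 0.00
      vertex 20.00 10.00 0.00
      vertex 20.00 10.00 17.00
    endloop
  endfacet
  facet normal 0.9397 -0.3420 0.0000
    outer loop
      vertex 17.66 3.57 0.00
      vertex 20.00 10.00 17.00
      vertex 17.66 3.57 17.00
    endloop
  endfacet
endsolid part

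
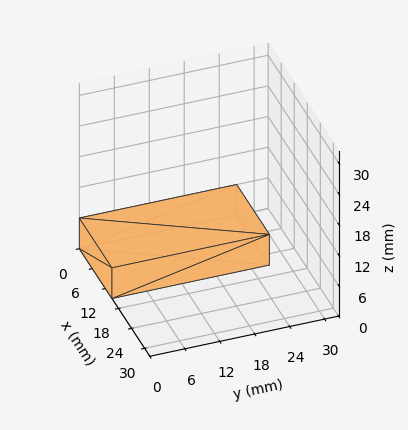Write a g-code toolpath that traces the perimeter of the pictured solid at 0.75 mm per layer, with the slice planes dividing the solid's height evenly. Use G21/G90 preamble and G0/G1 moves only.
Reading the render: the shape is a rectangular box, roughly 15 × 27 mm footprint and 6 mm tall (dimensions read to the nearest mm from the axis ticks). For the g-code, the solid's height is divided into equal slices at the stated Δz and each level perimeter traced with G1 moves after a G0 lift.

; perimeter-only toolpath
G21 ; units = mm
G90 ; absolute positioning
G28 ; home
; layer 1
G0 Z0.75
G0 X0.00 Y0.00
G1 X15.00 Y0.00
G1 X15.00 Y27.00
G1 X0.00 Y27.00
G1 X0.00 Y0.00
; layer 2
G0 Z1.50
G0 X0.00 Y0.00
G1 X15.00 Y0.00
G1 X15.00 Y27.00
G1 X0.00 Y27.00
G1 X0.00 Y0.00
; layer 3
G0 Z2.25
G0 X0.00 Y0.00
G1 X15.00 Y0.00
G1 X15.00 Y27.00
G1 X0.00 Y27.00
G1 X0.00 Y0.00
; layer 4
G0 Z3.00
G0 X0.00 Y0.00
G1 X15.00 Y0.00
G1 X15.00 Y27.00
G1 X0.00 Y27.00
G1 X0.00 Y0.00
; layer 5
G0 Z3.75
G0 X0.00 Y0.00
G1 X15.00 Y0.00
G1 X15.00 Y27.00
G1 X0.00 Y27.00
G1 X0.00 Y0.00
; layer 6
G0 Z4.50
G0 X0.00 Y0.00
G1 X15.00 Y0.00
G1 X15.00 Y27.00
G1 X0.00 Y27.00
G1 X0.00 Y0.00
; layer 7
G0 Z5.25
G0 X0.00 Y0.00
G1 X15.00 Y0.00
G1 X15.00 Y27.00
G1 X0.00 Y27.00
G1 X0.00 Y0.00
; layer 8
G0 Z6.00
G0 X0.00 Y0.00
G1 X15.00 Y0.00
G1 X15.00 Y27.00
G1 X0.00 Y27.00
G1 X0.00 Y0.00
M2 ; end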